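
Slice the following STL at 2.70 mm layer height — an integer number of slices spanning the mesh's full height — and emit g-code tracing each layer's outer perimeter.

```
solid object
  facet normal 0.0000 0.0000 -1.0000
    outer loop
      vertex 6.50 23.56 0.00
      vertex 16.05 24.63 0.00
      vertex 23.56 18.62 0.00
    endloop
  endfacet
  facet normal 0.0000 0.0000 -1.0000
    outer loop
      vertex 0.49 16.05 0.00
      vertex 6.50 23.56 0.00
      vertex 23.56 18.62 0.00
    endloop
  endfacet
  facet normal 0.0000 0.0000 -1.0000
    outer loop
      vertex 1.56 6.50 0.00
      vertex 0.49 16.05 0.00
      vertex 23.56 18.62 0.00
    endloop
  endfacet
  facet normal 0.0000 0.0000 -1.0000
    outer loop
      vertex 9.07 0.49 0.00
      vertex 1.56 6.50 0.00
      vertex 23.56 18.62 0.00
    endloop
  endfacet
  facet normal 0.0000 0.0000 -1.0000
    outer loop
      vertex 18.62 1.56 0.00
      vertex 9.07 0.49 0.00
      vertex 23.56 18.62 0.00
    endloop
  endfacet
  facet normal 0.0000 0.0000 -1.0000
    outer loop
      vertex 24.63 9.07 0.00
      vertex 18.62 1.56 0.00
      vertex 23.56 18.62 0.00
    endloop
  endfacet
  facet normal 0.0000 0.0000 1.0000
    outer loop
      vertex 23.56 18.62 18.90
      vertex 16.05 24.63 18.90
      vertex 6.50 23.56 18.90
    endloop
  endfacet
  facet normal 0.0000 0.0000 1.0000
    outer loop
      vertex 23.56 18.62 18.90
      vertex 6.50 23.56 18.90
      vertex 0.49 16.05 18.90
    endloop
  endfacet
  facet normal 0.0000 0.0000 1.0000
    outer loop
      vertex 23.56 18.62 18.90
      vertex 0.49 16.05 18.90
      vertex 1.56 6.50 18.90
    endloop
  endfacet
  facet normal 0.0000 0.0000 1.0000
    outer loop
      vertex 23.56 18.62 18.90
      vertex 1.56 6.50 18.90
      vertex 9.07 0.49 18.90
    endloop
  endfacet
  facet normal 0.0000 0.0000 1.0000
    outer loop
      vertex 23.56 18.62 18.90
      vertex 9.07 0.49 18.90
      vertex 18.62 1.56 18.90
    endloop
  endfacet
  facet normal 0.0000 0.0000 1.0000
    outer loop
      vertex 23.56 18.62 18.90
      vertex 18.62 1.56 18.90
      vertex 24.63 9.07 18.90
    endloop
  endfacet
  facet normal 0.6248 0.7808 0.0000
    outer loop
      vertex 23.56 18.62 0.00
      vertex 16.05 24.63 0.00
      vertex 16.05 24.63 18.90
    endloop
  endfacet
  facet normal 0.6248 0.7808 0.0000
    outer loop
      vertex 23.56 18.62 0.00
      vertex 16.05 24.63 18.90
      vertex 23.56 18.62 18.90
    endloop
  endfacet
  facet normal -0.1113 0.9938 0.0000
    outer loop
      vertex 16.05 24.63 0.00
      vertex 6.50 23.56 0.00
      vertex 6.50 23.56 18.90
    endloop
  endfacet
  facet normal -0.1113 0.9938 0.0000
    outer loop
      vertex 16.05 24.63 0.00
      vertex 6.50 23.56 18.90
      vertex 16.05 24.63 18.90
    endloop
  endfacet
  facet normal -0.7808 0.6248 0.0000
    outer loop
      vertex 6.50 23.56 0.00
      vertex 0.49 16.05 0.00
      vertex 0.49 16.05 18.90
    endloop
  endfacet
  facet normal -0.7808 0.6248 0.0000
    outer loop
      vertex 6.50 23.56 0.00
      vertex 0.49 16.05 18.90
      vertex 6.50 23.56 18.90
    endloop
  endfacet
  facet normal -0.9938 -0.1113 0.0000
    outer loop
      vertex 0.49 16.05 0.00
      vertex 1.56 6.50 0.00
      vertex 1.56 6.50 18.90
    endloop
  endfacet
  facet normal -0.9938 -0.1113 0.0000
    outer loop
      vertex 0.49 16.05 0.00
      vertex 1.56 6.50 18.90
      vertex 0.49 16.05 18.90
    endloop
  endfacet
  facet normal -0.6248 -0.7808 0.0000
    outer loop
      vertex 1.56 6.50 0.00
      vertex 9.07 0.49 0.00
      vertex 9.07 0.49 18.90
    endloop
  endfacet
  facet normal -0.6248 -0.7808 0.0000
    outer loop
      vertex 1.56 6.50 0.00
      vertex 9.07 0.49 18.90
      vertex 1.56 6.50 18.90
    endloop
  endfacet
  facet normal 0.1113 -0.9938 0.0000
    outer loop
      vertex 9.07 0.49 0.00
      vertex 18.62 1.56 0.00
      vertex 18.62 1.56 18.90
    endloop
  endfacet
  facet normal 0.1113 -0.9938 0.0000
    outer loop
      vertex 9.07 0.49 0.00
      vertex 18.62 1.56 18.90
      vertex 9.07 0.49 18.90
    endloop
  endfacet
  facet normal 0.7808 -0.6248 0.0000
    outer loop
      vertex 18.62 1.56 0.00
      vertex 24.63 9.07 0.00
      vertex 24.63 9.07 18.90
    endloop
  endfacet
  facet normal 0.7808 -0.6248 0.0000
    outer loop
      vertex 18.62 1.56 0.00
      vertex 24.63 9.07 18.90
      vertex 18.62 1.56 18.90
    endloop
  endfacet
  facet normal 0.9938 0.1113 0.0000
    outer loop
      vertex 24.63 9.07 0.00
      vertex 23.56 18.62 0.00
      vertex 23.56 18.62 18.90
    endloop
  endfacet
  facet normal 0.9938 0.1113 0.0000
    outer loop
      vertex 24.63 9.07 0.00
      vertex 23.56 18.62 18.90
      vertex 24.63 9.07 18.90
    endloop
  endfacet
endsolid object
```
; perimeter-only toolpath
G21 ; units = mm
G90 ; absolute positioning
G28 ; home
; layer 1
G0 Z2.70
G0 X23.56 Y18.62
G1 X16.05 Y24.63
G1 X6.50 Y23.56
G1 X0.49 Y16.05
G1 X1.56 Y6.50
G1 X9.07 Y0.49
G1 X18.62 Y1.56
G1 X24.63 Y9.07
G1 X23.56 Y18.62
; layer 2
G0 Z5.40
G0 X23.56 Y18.62
G1 X16.05 Y24.63
G1 X6.50 Y23.56
G1 X0.49 Y16.05
G1 X1.56 Y6.50
G1 X9.07 Y0.49
G1 X18.62 Y1.56
G1 X24.63 Y9.07
G1 X23.56 Y18.62
; layer 3
G0 Z8.10
G0 X23.56 Y18.62
G1 X16.05 Y24.63
G1 X6.50 Y23.56
G1 X0.49 Y16.05
G1 X1.56 Y6.50
G1 X9.07 Y0.49
G1 X18.62 Y1.56
G1 X24.63 Y9.07
G1 X23.56 Y18.62
; layer 4
G0 Z10.80
G0 X23.56 Y18.62
G1 X16.05 Y24.63
G1 X6.50 Y23.56
G1 X0.49 Y16.05
G1 X1.56 Y6.50
G1 X9.07 Y0.49
G1 X18.62 Y1.56
G1 X24.63 Y9.07
G1 X23.56 Y18.62
; layer 5
G0 Z13.50
G0 X23.56 Y18.62
G1 X16.05 Y24.63
G1 X6.50 Y23.56
G1 X0.49 Y16.05
G1 X1.56 Y6.50
G1 X9.07 Y0.49
G1 X18.62 Y1.56
G1 X24.63 Y9.07
G1 X23.56 Y18.62
; layer 6
G0 Z16.20
G0 X23.56 Y18.62
G1 X16.05 Y24.63
G1 X6.50 Y23.56
G1 X0.49 Y16.05
G1 X1.56 Y6.50
G1 X9.07 Y0.49
G1 X18.62 Y1.56
G1 X24.63 Y9.07
G1 X23.56 Y18.62
; layer 7
G0 Z18.90
G0 X23.56 Y18.62
G1 X16.05 Y24.63
G1 X6.50 Y23.56
G1 X0.49 Y16.05
G1 X1.56 Y6.50
G1 X9.07 Y0.49
G1 X18.62 Y1.56
G1 X24.63 Y9.07
G1 X23.56 Y18.62
M2 ; end

The solid is a regular 8-sided prism (a cylinder approximated with 8 flat sides), circumscribed radius ≈ 12.6 mm, height ≈ 18.9 mm. Slicing at Δz = 2.70 mm — 7 equal slices spanning the solid's height, so layer i sits at z = i·h/7 — gives 7 non-empty perimeters. Each is a 8-segment closed polygon; G0 lifts to the layer z and rapids to the start vertex, then G1 traces the edges.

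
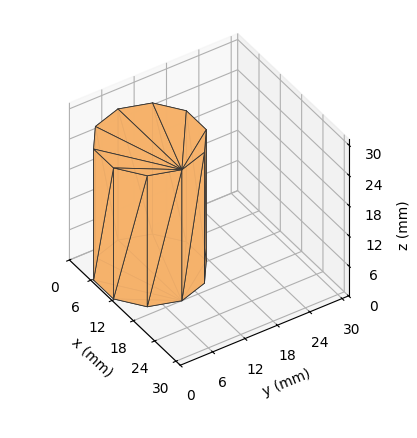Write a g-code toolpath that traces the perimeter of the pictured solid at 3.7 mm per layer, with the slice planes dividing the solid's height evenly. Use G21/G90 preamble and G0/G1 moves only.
Reading the render: the shape is a regular 10-sided prism (a cylinder approximated with 10 flat sides), circumscribed radius ≈ 9 mm, height ≈ 26 mm (dimensions read to the nearest mm from the axis ticks). For the g-code, the solid's height is divided into equal slices at the stated Δz and each level perimeter traced with G1 moves after a G0 lift.

; perimeter-only toolpath
G21 ; units = mm
G90 ; absolute positioning
G28 ; home
; layer 1
G0 Z3.7
G0 X18.0 Y9.0
G1 X16.3 Y14.3
G1 X11.8 Y17.6
G1 X6.2 Y17.6
G1 X1.7 Y14.3
G1 X0.0 Y9.0
G1 X1.7 Y3.7
G1 X6.2 Y0.4
G1 X11.8 Y0.4
G1 X16.3 Y3.7
G1 X18.0 Y9.0
; layer 2
G0 Z7.4
G0 X18.0 Y9.0
G1 X16.3 Y14.3
G1 X11.8 Y17.6
G1 X6.2 Y17.6
G1 X1.7 Y14.3
G1 X0.0 Y9.0
G1 X1.7 Y3.7
G1 X6.2 Y0.4
G1 X11.8 Y0.4
G1 X16.3 Y3.7
G1 X18.0 Y9.0
; layer 3
G0 Z11.1
G0 X18.0 Y9.0
G1 X16.3 Y14.3
G1 X11.8 Y17.6
G1 X6.2 Y17.6
G1 X1.7 Y14.3
G1 X0.0 Y9.0
G1 X1.7 Y3.7
G1 X6.2 Y0.4
G1 X11.8 Y0.4
G1 X16.3 Y3.7
G1 X18.0 Y9.0
; layer 4
G0 Z14.9
G0 X18.0 Y9.0
G1 X16.3 Y14.3
G1 X11.8 Y17.6
G1 X6.2 Y17.6
G1 X1.7 Y14.3
G1 X0.0 Y9.0
G1 X1.7 Y3.7
G1 X6.2 Y0.4
G1 X11.8 Y0.4
G1 X16.3 Y3.7
G1 X18.0 Y9.0
; layer 5
G0 Z18.6
G0 X18.0 Y9.0
G1 X16.3 Y14.3
G1 X11.8 Y17.6
G1 X6.2 Y17.6
G1 X1.7 Y14.3
G1 X0.0 Y9.0
G1 X1.7 Y3.7
G1 X6.2 Y0.4
G1 X11.8 Y0.4
G1 X16.3 Y3.7
G1 X18.0 Y9.0
; layer 6
G0 Z22.3
G0 X18.0 Y9.0
G1 X16.3 Y14.3
G1 X11.8 Y17.6
G1 X6.2 Y17.6
G1 X1.7 Y14.3
G1 X0.0 Y9.0
G1 X1.7 Y3.7
G1 X6.2 Y0.4
G1 X11.8 Y0.4
G1 X16.3 Y3.7
G1 X18.0 Y9.0
; layer 7
G0 Z26.0
G0 X18.0 Y9.0
G1 X16.3 Y14.3
G1 X11.8 Y17.6
G1 X6.2 Y17.6
G1 X1.7 Y14.3
G1 X0.0 Y9.0
G1 X1.7 Y3.7
G1 X6.2 Y0.4
G1 X11.8 Y0.4
G1 X16.3 Y3.7
G1 X18.0 Y9.0
M2 ; end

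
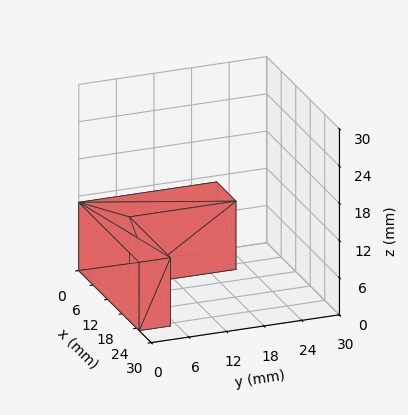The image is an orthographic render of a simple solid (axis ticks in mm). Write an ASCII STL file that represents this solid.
Reading the render: the shape is an L-shaped prism: outer 25 × 22 mm, arm thicknesses ≈ 5 mm (horizontal) and 8 mm (vertical), extruded 11 mm in z (dimensions read to the nearest mm from the axis ticks). For the STL, each face is triangulated and given an outward normal.

solid part
  facet normal 0.0000 0.0000 -1.0000
    outer loop
      vertex 25.0 5.0 0.0
      vertex 25.0 0.0 0.0
      vertex 0.0 0.0 0.0
    endloop
  endfacet
  facet normal 0.0000 0.0000 -1.0000
    outer loop
      vertex 8.0 5.0 0.0
      vertex 25.0 5.0 0.0
      vertex 0.0 0.0 0.0
    endloop
  endfacet
  facet normal 0.0000 0.0000 -1.0000
    outer loop
      vertex 8.0 22.0 0.0
      vertex 8.0 5.0 0.0
      vertex 0.0 0.0 0.0
    endloop
  endfacet
  facet normal 0.0000 0.0000 -1.0000
    outer loop
      vertex 0.0 22.0 0.0
      vertex 8.0 22.0 0.0
      vertex 0.0 0.0 0.0
    endloop
  endfacet
  facet normal 0.0000 0.0000 1.0000
    outer loop
      vertex 0.0 0.0 11.0
      vertex 25.0 0.0 11.0
      vertex 25.0 5.0 11.0
    endloop
  endfacet
  facet normal 0.0000 0.0000 1.0000
    outer loop
      vertex 0.0 0.0 11.0
      vertex 25.0 5.0 11.0
      vertex 8.0 5.0 11.0
    endloop
  endfacet
  facet normal 0.0000 0.0000 1.0000
    outer loop
      vertex 0.0 0.0 11.0
      vertex 8.0 5.0 11.0
      vertex 8.0 22.0 11.0
    endloop
  endfacet
  facet normal 0.0000 0.0000 1.0000
    outer loop
      vertex 0.0 0.0 11.0
      vertex 8.0 22.0 11.0
      vertex 0.0 22.0 11.0
    endloop
  endfacet
  facet normal 0.0000 -1.0000 0.0000
    outer loop
      vertex 0.0 0.0 0.0
      vertex 25.0 0.0 0.0
      vertex 25.0 0.0 11.0
    endloop
  endfacet
  facet normal 0.0000 -1.0000 0.0000
    outer loop
      vertex 0.0 0.0 0.0
      vertex 25.0 0.0 11.0
      vertex 0.0 0.0 11.0
    endloop
  endfacet
  facet normal 1.0000 0.0000 0.0000
    outer loop
      vertex 25.0 0.0 0.0
      vertex 25.0 5.0 0.0
      vertex 25.0 5.0 11.0
    endloop
  endfacet
  facet normal 1.0000 0.0000 0.0000
    outer loop
      vertex 25.0 0.0 0.0
      vertex 25.0 5.0 11.0
      vertex 25.0 0.0 11.0
    endloop
  endfacet
  facet normal 0.0000 1.0000 0.0000
    outer loop
      vertex 25.0 5.0 0.0
      vertex 8.0 5.0 0.0
      vertex 8.0 5.0 11.0
    endloop
  endfacet
  facet normal 0.0000 1.0000 0.0000
    outer loop
      vertex 25.0 5.0 0.0
      vertex 8.0 5.0 11.0
      vertex 25.0 5.0 11.0
    endloop
  endfacet
  facet normal 1.0000 0.0000 0.0000
    outer loop
      vertex 8.0 5.0 0.0
      vertex 8.0 22.0 0.0
      vertex 8.0 22.0 11.0
    endloop
  endfacet
  facet normal 1.0000 0.0000 0.0000
    outer loop
      vertex 8.0 5.0 0.0
      vertex 8.0 22.0 11.0
      vertex 8.0 5.0 11.0
    endloop
  endfacet
  facet normal 0.0000 1.0000 0.0000
    outer loop
      vertex 8.0 22.0 0.0
      vertex 0.0 22.0 0.0
      vertex 0.0 22.0 11.0
    endloop
  endfacet
  facet normal 0.0000 1.0000 0.0000
    outer loop
      vertex 8.0 22.0 0.0
      vertex 0.0 22.0 11.0
      vertex 8.0 22.0 11.0
    endloop
  endfacet
  facet normal -1.0000 0.0000 0.0000
    outer loop
      vertex 0.0 22.0 0.0
      vertex 0.0 0.0 0.0
      vertex 0.0 0.0 11.0
    endloop
  endfacet
  facet normal -1.0000 0.0000 0.0000
    outer loop
      vertex 0.0 22.0 0.0
      vertex 0.0 0.0 11.0
      vertex 0.0 22.0 11.0
    endloop
  endfacet
endsolid part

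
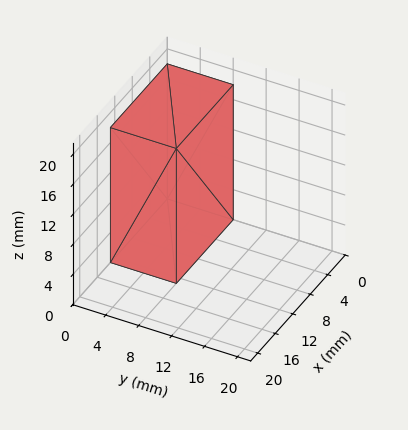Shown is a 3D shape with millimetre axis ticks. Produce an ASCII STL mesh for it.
Reading the render: the shape is a rectangular box, roughly 13 × 8 mm footprint and 18 mm tall (dimensions read to the nearest mm from the axis ticks). For the STL, each face is triangulated and given an outward normal.

solid part
  facet normal 0.0000 0.0000 -1.0000
    outer loop
      vertex 13.000 8.000 0.000
      vertex 13.000 0.000 0.000
      vertex 0.000 0.000 0.000
    endloop
  endfacet
  facet normal 0.0000 0.0000 -1.0000
    outer loop
      vertex 0.000 8.000 0.000
      vertex 13.000 8.000 0.000
      vertex 0.000 0.000 0.000
    endloop
  endfacet
  facet normal 0.0000 0.0000 1.0000
    outer loop
      vertex 0.000 0.000 18.000
      vertex 13.000 0.000 18.000
      vertex 13.000 8.000 18.000
    endloop
  endfacet
  facet normal 0.0000 0.0000 1.0000
    outer loop
      vertex 0.000 0.000 18.000
      vertex 13.000 8.000 18.000
      vertex 0.000 8.000 18.000
    endloop
  endfacet
  facet normal 0.0000 -1.0000 0.0000
    outer loop
      vertex 0.000 0.000 0.000
      vertex 13.000 0.000 0.000
      vertex 13.000 0.000 18.000
    endloop
  endfacet
  facet normal 0.0000 -1.0000 0.0000
    outer loop
      vertex 0.000 0.000 0.000
      vertex 13.000 0.000 18.000
      vertex 0.000 0.000 18.000
    endloop
  endfacet
  facet normal 0.0000 1.0000 0.0000
    outer loop
      vertex 13.000 8.000 18.000
      vertex 13.000 8.000 0.000
      vertex 0.000 8.000 0.000
    endloop
  endfacet
  facet normal 0.0000 1.0000 0.0000
    outer loop
      vertex 0.000 8.000 18.000
      vertex 13.000 8.000 18.000
      vertex 0.000 8.000 0.000
    endloop
  endfacet
  facet normal -1.0000 0.0000 0.0000
    outer loop
      vertex 0.000 8.000 18.000
      vertex 0.000 8.000 0.000
      vertex 0.000 0.000 0.000
    endloop
  endfacet
  facet normal -1.0000 0.0000 0.0000
    outer loop
      vertex 0.000 0.000 18.000
      vertex 0.000 8.000 18.000
      vertex 0.000 0.000 0.000
    endloop
  endfacet
  facet normal 1.0000 0.0000 0.0000
    outer loop
      vertex 13.000 0.000 0.000
      vertex 13.000 8.000 0.000
      vertex 13.000 8.000 18.000
    endloop
  endfacet
  facet normal 1.0000 0.0000 0.0000
    outer loop
      vertex 13.000 0.000 0.000
      vertex 13.000 8.000 18.000
      vertex 13.000 0.000 18.000
    endloop
  endfacet
endsolid part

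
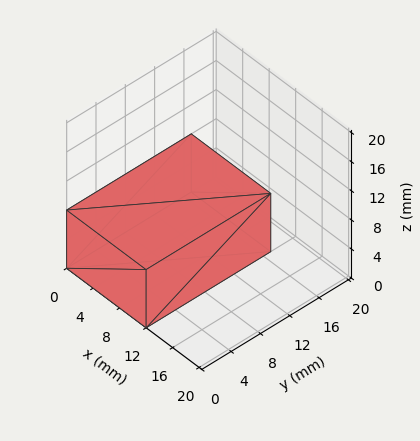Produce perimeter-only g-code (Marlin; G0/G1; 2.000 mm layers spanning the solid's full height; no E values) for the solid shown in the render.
Reading the render: the shape is a rectangular box, roughly 12 × 17 mm footprint and 8 mm tall (dimensions read to the nearest mm from the axis ticks). For the g-code, the solid's height is divided into equal slices at the stated Δz and each level perimeter traced with G1 moves after a G0 lift.

; perimeter-only toolpath
G21 ; units = mm
G90 ; absolute positioning
G28 ; home
; layer 1
G0 Z2.000
G0 X0.000 Y0.000
G1 X12.000 Y0.000
G1 X12.000 Y17.000
G1 X0.000 Y17.000
G1 X0.000 Y0.000
; layer 2
G0 Z4.000
G0 X0.000 Y0.000
G1 X12.000 Y0.000
G1 X12.000 Y17.000
G1 X0.000 Y17.000
G1 X0.000 Y0.000
; layer 3
G0 Z6.000
G0 X0.000 Y0.000
G1 X12.000 Y0.000
G1 X12.000 Y17.000
G1 X0.000 Y17.000
G1 X0.000 Y0.000
; layer 4
G0 Z8.000
G0 X0.000 Y0.000
G1 X12.000 Y0.000
G1 X12.000 Y17.000
G1 X0.000 Y17.000
G1 X0.000 Y0.000
M2 ; end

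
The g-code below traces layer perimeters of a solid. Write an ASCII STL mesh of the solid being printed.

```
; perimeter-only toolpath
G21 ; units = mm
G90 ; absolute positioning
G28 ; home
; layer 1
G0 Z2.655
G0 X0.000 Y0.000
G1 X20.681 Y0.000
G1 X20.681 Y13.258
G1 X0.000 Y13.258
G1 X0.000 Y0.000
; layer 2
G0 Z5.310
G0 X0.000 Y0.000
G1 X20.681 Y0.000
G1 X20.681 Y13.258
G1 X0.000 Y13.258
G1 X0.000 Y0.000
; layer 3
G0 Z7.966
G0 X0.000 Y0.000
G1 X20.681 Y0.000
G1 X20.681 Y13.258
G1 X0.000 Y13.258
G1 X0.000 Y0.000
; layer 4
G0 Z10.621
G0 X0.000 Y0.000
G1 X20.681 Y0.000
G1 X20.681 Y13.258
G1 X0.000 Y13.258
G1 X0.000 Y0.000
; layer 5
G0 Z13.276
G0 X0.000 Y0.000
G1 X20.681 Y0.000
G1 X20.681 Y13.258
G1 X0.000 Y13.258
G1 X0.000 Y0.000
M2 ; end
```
solid part
  facet normal 0.0000 0.0000 -1.0000
    outer loop
      vertex 20.681 13.258 0.000
      vertex 20.681 0.000 0.000
      vertex 0.000 0.000 0.000
    endloop
  endfacet
  facet normal 0.0000 0.0000 -1.0000
    outer loop
      vertex 0.000 13.258 0.000
      vertex 20.681 13.258 0.000
      vertex 0.000 0.000 0.000
    endloop
  endfacet
  facet normal 0.0000 0.0000 1.0000
    outer loop
      vertex 0.000 0.000 13.276
      vertex 20.681 0.000 13.276
      vertex 20.681 13.258 13.276
    endloop
  endfacet
  facet normal 0.0000 0.0000 1.0000
    outer loop
      vertex 0.000 0.000 13.276
      vertex 20.681 13.258 13.276
      vertex 0.000 13.258 13.276
    endloop
  endfacet
  facet normal 0.0000 -1.0000 0.0000
    outer loop
      vertex 0.000 0.000 0.000
      vertex 20.681 0.000 0.000
      vertex 20.681 0.000 13.276
    endloop
  endfacet
  facet normal 0.0000 -1.0000 0.0000
    outer loop
      vertex 0.000 0.000 0.000
      vertex 20.681 0.000 13.276
      vertex 0.000 0.000 13.276
    endloop
  endfacet
  facet normal 0.0000 1.0000 0.0000
    outer loop
      vertex 20.681 13.258 13.276
      vertex 20.681 13.258 0.000
      vertex 0.000 13.258 0.000
    endloop
  endfacet
  facet normal 0.0000 1.0000 0.0000
    outer loop
      vertex 0.000 13.258 13.276
      vertex 20.681 13.258 13.276
      vertex 0.000 13.258 0.000
    endloop
  endfacet
  facet normal -1.0000 0.0000 0.0000
    outer loop
      vertex 0.000 13.258 13.276
      vertex 0.000 13.258 0.000
      vertex 0.000 0.000 0.000
    endloop
  endfacet
  facet normal -1.0000 0.0000 0.0000
    outer loop
      vertex 0.000 0.000 13.276
      vertex 0.000 13.258 13.276
      vertex 0.000 0.000 0.000
    endloop
  endfacet
  facet normal 1.0000 0.0000 0.0000
    outer loop
      vertex 20.681 0.000 0.000
      vertex 20.681 13.258 0.000
      vertex 20.681 13.258 13.276
    endloop
  endfacet
  facet normal 1.0000 0.0000 0.0000
    outer loop
      vertex 20.681 0.000 0.000
      vertex 20.681 13.258 13.276
      vertex 20.681 0.000 13.276
    endloop
  endfacet
endsolid part

The G0 Z moves step by Δz≈2.655 mm. Every layer's G1 loop is the same polygon, so the solid is a straight extrusion of it from z=0 to z≈13.3. Closing with flat bottom and top caps and triangulating gives 12 facets — a rectangular box, roughly 20.7 × 13.3 mm footprint and 13.3 mm tall.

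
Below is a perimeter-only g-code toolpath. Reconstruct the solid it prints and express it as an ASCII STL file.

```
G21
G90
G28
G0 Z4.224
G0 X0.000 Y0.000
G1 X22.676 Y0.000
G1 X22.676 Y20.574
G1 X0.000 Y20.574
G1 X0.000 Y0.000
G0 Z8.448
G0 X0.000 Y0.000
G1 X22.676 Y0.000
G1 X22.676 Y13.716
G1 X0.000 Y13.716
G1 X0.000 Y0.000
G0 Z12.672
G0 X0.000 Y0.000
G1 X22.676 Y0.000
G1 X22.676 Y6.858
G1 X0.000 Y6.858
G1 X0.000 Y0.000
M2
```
solid part
  facet normal 0.0000 0.0000 -1.0000
    outer loop
      vertex 22.676 27.432 0.000
      vertex 22.676 0.000 0.000
      vertex 0.000 0.000 0.000
    endloop
  endfacet
  facet normal 0.0000 0.0000 -1.0000
    outer loop
      vertex 0.000 27.432 0.000
      vertex 22.676 27.432 0.000
      vertex 0.000 0.000 0.000
    endloop
  endfacet
  facet normal 0.0000 -1.0000 0.0000
    outer loop
      vertex 0.000 0.000 0.000
      vertex 22.676 0.000 0.000
      vertex 22.676 0.000 16.896
    endloop
  endfacet
  facet normal 0.0000 -1.0000 0.0000
    outer loop
      vertex 0.000 0.000 0.000
      vertex 22.676 0.000 16.896
      vertex 0.000 0.000 16.896
    endloop
  endfacet
  facet normal 0.0000 0.5244 0.8515
    outer loop
      vertex 0.000 0.000 16.896
      vertex 22.676 0.000 16.896
      vertex 22.676 27.432 0.000
    endloop
  endfacet
  facet normal 0.0000 0.5244 0.8515
    outer loop
      vertex 0.000 0.000 16.896
      vertex 22.676 27.432 0.000
      vertex 0.000 27.432 0.000
    endloop
  endfacet
  facet normal -1.0000 0.0000 0.0000
    outer loop
      vertex 0.000 0.000 16.896
      vertex 0.000 27.432 0.000
      vertex 0.000 0.000 0.000
    endloop
  endfacet
  facet normal 1.0000 0.0000 0.0000
    outer loop
      vertex 22.676 0.000 0.000
      vertex 22.676 27.432 0.000
      vertex 22.676 0.000 16.896
    endloop
  endfacet
endsolid part

The G0 Z moves step by Δz≈4.224 mm. The G1 loops shrink linearly with z, so the solid tapers from its base footprint up to z≈16.9. Closing with a flat bottom cap and the tapered top and triangulating gives 8 facets — a wedge (ramp): 22.7 × 27.4 mm base, rising to 16.9 mm along the y=0 edge and sloping linearly to z=0 at y=27.4.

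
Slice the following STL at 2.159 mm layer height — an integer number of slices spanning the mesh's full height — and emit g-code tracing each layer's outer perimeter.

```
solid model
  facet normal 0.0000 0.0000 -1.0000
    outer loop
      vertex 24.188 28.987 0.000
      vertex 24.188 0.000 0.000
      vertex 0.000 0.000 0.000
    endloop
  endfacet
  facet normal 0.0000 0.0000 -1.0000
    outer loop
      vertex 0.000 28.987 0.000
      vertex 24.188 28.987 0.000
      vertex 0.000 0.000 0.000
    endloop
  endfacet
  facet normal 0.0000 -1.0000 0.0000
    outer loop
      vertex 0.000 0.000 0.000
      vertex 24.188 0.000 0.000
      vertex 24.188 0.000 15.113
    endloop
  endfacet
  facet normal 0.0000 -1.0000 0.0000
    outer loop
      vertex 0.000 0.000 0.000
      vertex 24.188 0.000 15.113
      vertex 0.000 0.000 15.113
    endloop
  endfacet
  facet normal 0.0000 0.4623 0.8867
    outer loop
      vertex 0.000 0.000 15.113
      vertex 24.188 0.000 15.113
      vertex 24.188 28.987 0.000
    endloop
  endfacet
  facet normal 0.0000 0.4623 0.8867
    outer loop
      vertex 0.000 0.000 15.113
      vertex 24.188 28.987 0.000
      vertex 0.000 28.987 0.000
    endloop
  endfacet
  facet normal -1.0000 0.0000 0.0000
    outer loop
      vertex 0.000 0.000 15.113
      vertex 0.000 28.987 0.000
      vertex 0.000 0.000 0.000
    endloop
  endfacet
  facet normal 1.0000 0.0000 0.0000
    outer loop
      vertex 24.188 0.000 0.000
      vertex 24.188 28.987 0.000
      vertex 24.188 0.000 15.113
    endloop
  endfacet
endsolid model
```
; perimeter-only toolpath
G21 ; units = mm
G90 ; absolute positioning
G28 ; home
; layer 1
G0 Z2.159
G0 X0.000 Y0.000
G1 X24.188 Y0.000
G1 X24.188 Y24.846
G1 X0.000 Y24.846
G1 X0.000 Y0.000
; layer 2
G0 Z4.318
G0 X0.000 Y0.000
G1 X24.188 Y0.000
G1 X24.188 Y20.705
G1 X0.000 Y20.705
G1 X0.000 Y0.000
; layer 3
G0 Z6.477
G0 X0.000 Y0.000
G1 X24.188 Y0.000
G1 X24.188 Y16.564
G1 X0.000 Y16.564
G1 X0.000 Y0.000
; layer 4
G0 Z8.636
G0 X0.000 Y0.000
G1 X24.188 Y0.000
G1 X24.188 Y12.423
G1 X0.000 Y12.423
G1 X0.000 Y0.000
; layer 5
G0 Z10.795
G0 X0.000 Y0.000
G1 X24.188 Y0.000
G1 X24.188 Y8.282
G1 X0.000 Y8.282
G1 X0.000 Y0.000
; layer 6
G0 Z12.954
G0 X0.000 Y0.000
G1 X24.188 Y0.000
G1 X24.188 Y4.141
G1 X0.000 Y4.141
G1 X0.000 Y0.000
M2 ; end

The solid is a wedge (ramp): 24.2 × 29 mm base, rising to 15.1 mm along the y=0 edge and sloping linearly to z=0 at y=29. Slicing at Δz = 2.159 mm — 7 equal slices spanning the solid's height, so layer i sits at z = i·h/7 — gives 6 non-empty perimeters. Each is a 4-segment closed polygon; G0 lifts to the layer z and rapids to the start vertex, then G1 traces the edges. The cross-section shrinks linearly with z (the slice at the apex is degenerate and omitted).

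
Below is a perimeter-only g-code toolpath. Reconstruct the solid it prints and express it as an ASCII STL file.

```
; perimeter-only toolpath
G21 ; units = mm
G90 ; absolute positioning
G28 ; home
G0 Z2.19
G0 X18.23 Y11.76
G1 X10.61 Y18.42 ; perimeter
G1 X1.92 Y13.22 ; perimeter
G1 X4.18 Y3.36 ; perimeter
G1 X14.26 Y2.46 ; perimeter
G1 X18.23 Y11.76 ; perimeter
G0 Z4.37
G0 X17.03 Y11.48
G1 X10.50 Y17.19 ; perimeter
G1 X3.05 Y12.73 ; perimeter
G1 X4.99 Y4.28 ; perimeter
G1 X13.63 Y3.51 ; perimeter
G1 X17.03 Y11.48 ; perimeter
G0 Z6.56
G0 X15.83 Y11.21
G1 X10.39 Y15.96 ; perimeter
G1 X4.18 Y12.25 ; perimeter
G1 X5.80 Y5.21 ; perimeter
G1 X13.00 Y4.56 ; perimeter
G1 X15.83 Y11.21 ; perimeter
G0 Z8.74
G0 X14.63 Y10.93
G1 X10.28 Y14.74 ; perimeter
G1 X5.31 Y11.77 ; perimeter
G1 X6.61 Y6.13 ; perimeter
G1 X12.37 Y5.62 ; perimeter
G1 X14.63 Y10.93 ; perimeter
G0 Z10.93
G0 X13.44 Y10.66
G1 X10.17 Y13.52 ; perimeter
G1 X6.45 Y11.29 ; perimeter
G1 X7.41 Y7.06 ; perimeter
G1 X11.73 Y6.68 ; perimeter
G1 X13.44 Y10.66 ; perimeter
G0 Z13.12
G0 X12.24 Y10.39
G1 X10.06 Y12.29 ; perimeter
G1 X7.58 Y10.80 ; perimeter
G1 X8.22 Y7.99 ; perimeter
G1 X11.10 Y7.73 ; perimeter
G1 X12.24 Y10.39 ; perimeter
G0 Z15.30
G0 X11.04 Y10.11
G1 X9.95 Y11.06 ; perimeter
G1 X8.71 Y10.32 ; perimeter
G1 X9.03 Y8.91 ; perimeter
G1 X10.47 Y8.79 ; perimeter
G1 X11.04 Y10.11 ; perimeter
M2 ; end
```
solid part
  facet normal 0.0000 0.0000 -1.0000
    outer loop
      vertex 0.79 13.70 0.00
      vertex 10.72 19.64 0.00
      vertex 19.43 12.03 0.00
    endloop
  endfacet
  facet normal 0.0000 0.0000 -1.0000
    outer loop
      vertex 3.37 2.43 0.00
      vertex 0.79 13.70 0.00
      vertex 19.43 12.03 0.00
    endloop
  endfacet
  facet normal 0.0000 0.0000 -1.0000
    outer loop
      vertex 14.89 1.40 0.00
      vertex 3.37 2.43 0.00
      vertex 19.43 12.03 0.00
    endloop
  endfacet
  facet normal 0.5989 0.6854 0.4142
    outer loop
      vertex 19.43 12.03 0.00
      vertex 10.72 19.64 0.00
      vertex 9.84 9.84 17.49
    endloop
  endfacet
  facet normal -0.4673 0.7811 0.4142
    outer loop
      vertex 10.72 19.64 0.00
      vertex 0.79 13.70 0.00
      vertex 9.84 9.84 17.49
    endloop
  endfacet
  facet normal -0.8872 -0.2031 0.4143
    outer loop
      vertex 0.79 13.70 0.00
      vertex 3.37 2.43 0.00
      vertex 9.84 9.84 17.49
    endloop
  endfacet
  facet normal -0.0811 -0.9066 0.4141
    outer loop
      vertex 3.37 2.43 0.00
      vertex 14.89 1.40 0.00
      vertex 9.84 9.84 17.49
    endloop
  endfacet
  facet normal 0.8370 -0.3575 0.4142
    outer loop
      vertex 14.89 1.40 0.00
      vertex 19.43 12.03 0.00
      vertex 9.84 9.84 17.49
    endloop
  endfacet
endsolid part

The G0 Z moves step by Δz≈2.19 mm. The G1 loops shrink linearly with z, so the solid tapers from its base footprint up to z≈17.5. Closing with a flat bottom cap and the tapered top and triangulating gives 8 facets — a regular 5-sided pyramid, base circumscribed radius ≈ 9.84 mm, apex at z ≈ 17.5 mm.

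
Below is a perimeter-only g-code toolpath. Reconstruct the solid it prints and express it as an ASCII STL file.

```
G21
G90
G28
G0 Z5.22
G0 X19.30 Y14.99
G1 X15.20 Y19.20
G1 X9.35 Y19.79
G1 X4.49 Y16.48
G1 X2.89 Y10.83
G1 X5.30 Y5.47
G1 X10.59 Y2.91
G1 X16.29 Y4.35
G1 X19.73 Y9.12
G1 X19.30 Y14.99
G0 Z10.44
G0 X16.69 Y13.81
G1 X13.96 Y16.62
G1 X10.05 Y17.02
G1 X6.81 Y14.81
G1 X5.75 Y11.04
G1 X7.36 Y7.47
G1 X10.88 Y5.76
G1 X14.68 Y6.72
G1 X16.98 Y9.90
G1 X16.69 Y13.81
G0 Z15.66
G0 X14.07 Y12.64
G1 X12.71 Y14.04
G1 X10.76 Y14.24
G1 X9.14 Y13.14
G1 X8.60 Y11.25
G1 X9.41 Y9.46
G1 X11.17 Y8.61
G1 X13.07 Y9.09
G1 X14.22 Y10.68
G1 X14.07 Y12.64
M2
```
solid part
  facet normal 0.0000 0.0000 -1.0000
    outer loop
      vertex 8.65 22.57 0.00
      vertex 16.45 21.78 0.00
      vertex 21.91 16.16 0.00
    endloop
  endfacet
  facet normal 0.0000 0.0000 -1.0000
    outer loop
      vertex 2.16 18.16 0.00
      vertex 8.65 22.57 0.00
      vertex 21.91 16.16 0.00
    endloop
  endfacet
  facet normal 0.0000 0.0000 -1.0000
    outer loop
      vertex 0.03 10.62 0.00
      vertex 2.16 18.16 0.00
      vertex 21.91 16.16 0.00
    endloop
  endfacet
  facet normal 0.0000 0.0000 -1.0000
    outer loop
      vertex 3.25 3.47 0.00
      vertex 0.03 10.62 0.00
      vertex 21.91 16.16 0.00
    endloop
  endfacet
  facet normal 0.0000 0.0000 -1.0000
    outer loop
      vertex 10.30 0.06 0.00
      vertex 3.25 3.47 0.00
      vertex 21.91 16.16 0.00
    endloop
  endfacet
  facet normal 0.0000 0.0000 -1.0000
    outer loop
      vertex 17.90 1.98 0.00
      vertex 10.30 0.06 0.00
      vertex 21.91 16.16 0.00
    endloop
  endfacet
  facet normal 0.0000 0.0000 -1.0000
    outer loop
      vertex 22.49 8.34 0.00
      vertex 17.90 1.98 0.00
      vertex 21.91 16.16 0.00
    endloop
  endfacet
  facet normal 0.6374 0.6193 0.4584
    outer loop
      vertex 21.91 16.16 0.00
      vertex 16.45 21.78 0.00
      vertex 11.46 11.46 20.88
    endloop
  endfacet
  facet normal 0.0896 0.8842 0.4584
    outer loop
      vertex 16.45 21.78 0.00
      vertex 8.65 22.57 0.00
      vertex 11.46 11.46 20.88
    endloop
  endfacet
  facet normal -0.4995 0.7351 0.4584
    outer loop
      vertex 8.65 22.57 0.00
      vertex 2.16 18.16 0.00
      vertex 11.46 11.46 20.88
    endloop
  endfacet
  facet normal -0.8552 0.2416 0.4585
    outer loop
      vertex 2.16 18.16 0.00
      vertex 0.03 10.62 0.00
      vertex 11.46 11.46 20.88
    endloop
  endfacet
  facet normal -0.8104 -0.3650 0.4583
    outer loop
      vertex 0.03 10.62 0.00
      vertex 3.25 3.47 0.00
      vertex 11.46 11.46 20.88
    endloop
  endfacet
  facet normal -0.3870 -0.8001 0.4583
    outer loop
      vertex 3.25 3.47 0.00
      vertex 10.30 0.06 0.00
      vertex 11.46 11.46 20.88
    endloop
  endfacet
  facet normal 0.2177 -0.8617 0.4584
    outer loop
      vertex 10.30 0.06 0.00
      vertex 17.90 1.98 0.00
      vertex 11.46 11.46 20.88
    endloop
  endfacet
  facet normal 0.7207 -0.5201 0.4584
    outer loop
      vertex 17.90 1.98 0.00
      vertex 22.49 8.34 0.00
      vertex 11.46 11.46 20.88
    endloop
  endfacet
  facet normal 0.8863 0.0657 0.4584
    outer loop
      vertex 22.49 8.34 0.00
      vertex 21.91 16.16 0.00
      vertex 11.46 11.46 20.88
    endloop
  endfacet
endsolid part

The G0 Z moves step by Δz≈5.22 mm. The G1 loops shrink linearly with z, so the solid tapers from its base footprint up to z≈20.9. Closing with a flat bottom cap and the tapered top and triangulating gives 16 facets — a regular 9-sided pyramid, base circumscribed radius ≈ 11.5 mm, apex at z ≈ 20.9 mm.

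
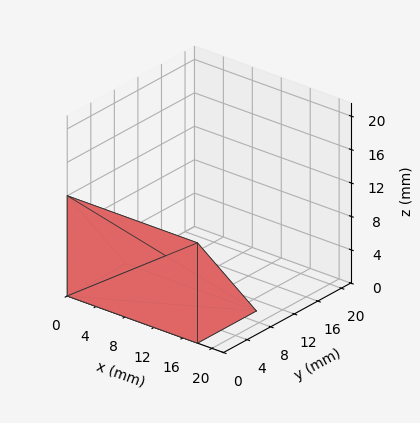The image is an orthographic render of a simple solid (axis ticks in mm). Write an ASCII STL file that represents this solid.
Reading the render: the shape is a wedge (ramp): 18 × 10 mm base, rising to 12 mm along the y=0 edge and sloping linearly to z=0 at y=10 (dimensions read to the nearest mm from the axis ticks). For the STL, each face is triangulated and given an outward normal.

solid part
  facet normal 0.0000 0.0000 -1.0000
    outer loop
      vertex 18.00 10.00 0.00
      vertex 18.00 0.00 0.00
      vertex 0.00 0.00 0.00
    endloop
  endfacet
  facet normal 0.0000 0.0000 -1.0000
    outer loop
      vertex 0.00 10.00 0.00
      vertex 18.00 10.00 0.00
      vertex 0.00 0.00 0.00
    endloop
  endfacet
  facet normal 0.0000 -1.0000 0.0000
    outer loop
      vertex 0.00 0.00 0.00
      vertex 18.00 0.00 0.00
      vertex 18.00 0.00 12.00
    endloop
  endfacet
  facet normal 0.0000 -1.0000 0.0000
    outer loop
      vertex 0.00 0.00 0.00
      vertex 18.00 0.00 12.00
      vertex 0.00 0.00 12.00
    endloop
  endfacet
  facet normal 0.0000 0.7682 0.6402
    outer loop
      vertex 0.00 0.00 12.00
      vertex 18.00 0.00 12.00
      vertex 18.00 10.00 0.00
    endloop
  endfacet
  facet normal 0.0000 0.7682 0.6402
    outer loop
      vertex 0.00 0.00 12.00
      vertex 18.00 10.00 0.00
      vertex 0.00 10.00 0.00
    endloop
  endfacet
  facet normal -1.0000 0.0000 0.0000
    outer loop
      vertex 0.00 0.00 12.00
      vertex 0.00 10.00 0.00
      vertex 0.00 0.00 0.00
    endloop
  endfacet
  facet normal 1.0000 0.0000 0.0000
    outer loop
      vertex 18.00 0.00 0.00
      vertex 18.00 10.00 0.00
      vertex 18.00 0.00 12.00
    endloop
  endfacet
endsolid part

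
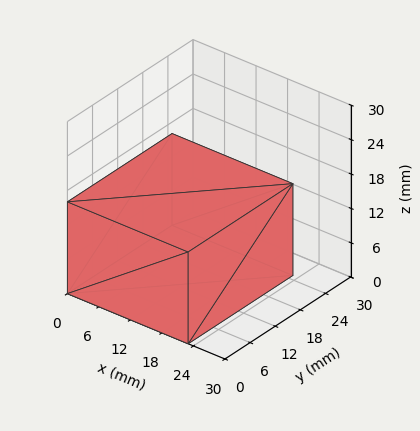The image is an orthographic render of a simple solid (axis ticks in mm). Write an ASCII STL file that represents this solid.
Reading the render: the shape is a rectangular box, roughly 23 × 25 mm footprint and 16 mm tall (dimensions read to the nearest mm from the axis ticks). For the STL, each face is triangulated and given an outward normal.

solid part
  facet normal 0.0000 0.0000 -1.0000
    outer loop
      vertex 23.000 25.000 0.000
      vertex 23.000 0.000 0.000
      vertex 0.000 0.000 0.000
    endloop
  endfacet
  facet normal 0.0000 0.0000 -1.0000
    outer loop
      vertex 0.000 25.000 0.000
      vertex 23.000 25.000 0.000
      vertex 0.000 0.000 0.000
    endloop
  endfacet
  facet normal 0.0000 0.0000 1.0000
    outer loop
      vertex 0.000 0.000 16.000
      vertex 23.000 0.000 16.000
      vertex 23.000 25.000 16.000
    endloop
  endfacet
  facet normal 0.0000 0.0000 1.0000
    outer loop
      vertex 0.000 0.000 16.000
      vertex 23.000 25.000 16.000
      vertex 0.000 25.000 16.000
    endloop
  endfacet
  facet normal 0.0000 -1.0000 0.0000
    outer loop
      vertex 0.000 0.000 0.000
      vertex 23.000 0.000 0.000
      vertex 23.000 0.000 16.000
    endloop
  endfacet
  facet normal 0.0000 -1.0000 0.0000
    outer loop
      vertex 0.000 0.000 0.000
      vertex 23.000 0.000 16.000
      vertex 0.000 0.000 16.000
    endloop
  endfacet
  facet normal 0.0000 1.0000 0.0000
    outer loop
      vertex 23.000 25.000 16.000
      vertex 23.000 25.000 0.000
      vertex 0.000 25.000 0.000
    endloop
  endfacet
  facet normal 0.0000 1.0000 0.0000
    outer loop
      vertex 0.000 25.000 16.000
      vertex 23.000 25.000 16.000
      vertex 0.000 25.000 0.000
    endloop
  endfacet
  facet normal -1.0000 0.0000 0.0000
    outer loop
      vertex 0.000 25.000 16.000
      vertex 0.000 25.000 0.000
      vertex 0.000 0.000 0.000
    endloop
  endfacet
  facet normal -1.0000 0.0000 0.0000
    outer loop
      vertex 0.000 0.000 16.000
      vertex 0.000 25.000 16.000
      vertex 0.000 0.000 0.000
    endloop
  endfacet
  facet normal 1.0000 0.0000 0.0000
    outer loop
      vertex 23.000 0.000 0.000
      vertex 23.000 25.000 0.000
      vertex 23.000 25.000 16.000
    endloop
  endfacet
  facet normal 1.0000 0.0000 0.0000
    outer loop
      vertex 23.000 0.000 0.000
      vertex 23.000 25.000 16.000
      vertex 23.000 0.000 16.000
    endloop
  endfacet
endsolid part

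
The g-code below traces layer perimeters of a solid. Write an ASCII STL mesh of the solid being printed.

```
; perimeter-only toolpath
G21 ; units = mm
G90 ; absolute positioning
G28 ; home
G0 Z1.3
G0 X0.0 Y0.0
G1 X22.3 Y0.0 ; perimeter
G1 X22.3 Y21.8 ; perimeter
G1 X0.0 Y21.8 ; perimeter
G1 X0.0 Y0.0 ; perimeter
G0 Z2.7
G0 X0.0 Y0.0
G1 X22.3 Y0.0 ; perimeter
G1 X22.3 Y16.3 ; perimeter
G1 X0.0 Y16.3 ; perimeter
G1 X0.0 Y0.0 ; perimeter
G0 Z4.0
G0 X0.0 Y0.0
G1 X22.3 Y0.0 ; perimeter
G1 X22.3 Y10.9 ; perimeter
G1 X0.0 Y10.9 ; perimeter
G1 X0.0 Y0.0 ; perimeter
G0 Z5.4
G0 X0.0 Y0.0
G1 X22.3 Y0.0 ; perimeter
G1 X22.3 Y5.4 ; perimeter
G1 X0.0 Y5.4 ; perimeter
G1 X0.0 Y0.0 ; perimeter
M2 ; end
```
solid part
  facet normal 0.0000 0.0000 -1.0000
    outer loop
      vertex 22.3 27.2 0.0
      vertex 22.3 0.0 0.0
      vertex 0.0 0.0 0.0
    endloop
  endfacet
  facet normal 0.0000 0.0000 -1.0000
    outer loop
      vertex 0.0 27.2 0.0
      vertex 22.3 27.2 0.0
      vertex 0.0 0.0 0.0
    endloop
  endfacet
  facet normal 0.0000 -1.0000 0.0000
    outer loop
      vertex 0.0 0.0 0.0
      vertex 22.3 0.0 0.0
      vertex 22.3 0.0 6.7
    endloop
  endfacet
  facet normal 0.0000 -1.0000 0.0000
    outer loop
      vertex 0.0 0.0 0.0
      vertex 22.3 0.0 6.7
      vertex 0.0 0.0 6.7
    endloop
  endfacet
  facet normal 0.0000 0.2392 0.9710
    outer loop
      vertex 0.0 0.0 6.7
      vertex 22.3 0.0 6.7
      vertex 22.3 27.2 0.0
    endloop
  endfacet
  facet normal 0.0000 0.2392 0.9710
    outer loop
      vertex 0.0 0.0 6.7
      vertex 22.3 27.2 0.0
      vertex 0.0 27.2 0.0
    endloop
  endfacet
  facet normal -1.0000 0.0000 0.0000
    outer loop
      vertex 0.0 0.0 6.7
      vertex 0.0 27.2 0.0
      vertex 0.0 0.0 0.0
    endloop
  endfacet
  facet normal 1.0000 0.0000 0.0000
    outer loop
      vertex 22.3 0.0 0.0
      vertex 22.3 27.2 0.0
      vertex 22.3 0.0 6.7
    endloop
  endfacet
endsolid part

The G0 Z moves step by Δz≈1.3 mm. The G1 loops shrink linearly with z, so the solid tapers from its base footprint up to z≈6.7. Closing with a flat bottom cap and the tapered top and triangulating gives 8 facets — a wedge (ramp): 22.3 × 27.2 mm base, rising to 6.7 mm along the y=0 edge and sloping linearly to z=0 at y=27.2.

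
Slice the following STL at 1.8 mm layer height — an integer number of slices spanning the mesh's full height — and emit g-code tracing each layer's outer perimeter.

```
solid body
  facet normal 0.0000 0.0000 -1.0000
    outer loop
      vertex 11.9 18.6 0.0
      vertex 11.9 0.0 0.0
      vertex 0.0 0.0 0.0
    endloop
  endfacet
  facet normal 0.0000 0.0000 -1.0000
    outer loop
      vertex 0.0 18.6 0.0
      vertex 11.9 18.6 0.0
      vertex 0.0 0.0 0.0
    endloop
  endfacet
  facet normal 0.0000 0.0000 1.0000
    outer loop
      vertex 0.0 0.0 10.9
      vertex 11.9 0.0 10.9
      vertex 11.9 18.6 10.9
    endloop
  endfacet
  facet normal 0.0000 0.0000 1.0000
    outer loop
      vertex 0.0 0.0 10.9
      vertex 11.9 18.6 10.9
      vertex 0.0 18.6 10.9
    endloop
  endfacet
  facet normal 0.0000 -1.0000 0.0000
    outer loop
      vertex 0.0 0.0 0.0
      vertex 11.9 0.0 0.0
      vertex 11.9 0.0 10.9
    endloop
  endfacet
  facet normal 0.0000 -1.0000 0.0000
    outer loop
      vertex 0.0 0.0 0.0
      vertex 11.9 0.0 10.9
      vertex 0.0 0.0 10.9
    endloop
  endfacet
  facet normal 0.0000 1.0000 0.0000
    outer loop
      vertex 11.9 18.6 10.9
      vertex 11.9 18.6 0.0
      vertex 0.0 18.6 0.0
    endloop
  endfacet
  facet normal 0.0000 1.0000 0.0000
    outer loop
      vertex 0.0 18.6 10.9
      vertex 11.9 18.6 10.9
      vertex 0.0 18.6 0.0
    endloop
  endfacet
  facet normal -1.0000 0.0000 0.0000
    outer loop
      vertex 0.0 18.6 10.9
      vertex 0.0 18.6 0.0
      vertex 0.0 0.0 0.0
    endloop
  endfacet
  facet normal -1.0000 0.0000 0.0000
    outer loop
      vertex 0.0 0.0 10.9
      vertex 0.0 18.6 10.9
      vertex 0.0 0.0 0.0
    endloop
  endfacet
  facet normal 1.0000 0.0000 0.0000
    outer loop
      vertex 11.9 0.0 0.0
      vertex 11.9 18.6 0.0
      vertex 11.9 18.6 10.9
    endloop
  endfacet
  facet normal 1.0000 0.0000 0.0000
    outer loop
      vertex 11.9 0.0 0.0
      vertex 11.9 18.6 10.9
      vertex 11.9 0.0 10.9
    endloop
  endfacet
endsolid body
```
; perimeter-only toolpath
G21 ; units = mm
G90 ; absolute positioning
G28 ; home
; layer 1
G0 Z1.8
G0 X0.0 Y0.0
G1 X11.9 Y0.0
G1 X11.9 Y18.6
G1 X0.0 Y18.6
G1 X0.0 Y0.0
; layer 2
G0 Z3.6
G0 X0.0 Y0.0
G1 X11.9 Y0.0
G1 X11.9 Y18.6
G1 X0.0 Y18.6
G1 X0.0 Y0.0
; layer 3
G0 Z5.5
G0 X0.0 Y0.0
G1 X11.9 Y0.0
G1 X11.9 Y18.6
G1 X0.0 Y18.6
G1 X0.0 Y0.0
; layer 4
G0 Z7.3
G0 X0.0 Y0.0
G1 X11.9 Y0.0
G1 X11.9 Y18.6
G1 X0.0 Y18.6
G1 X0.0 Y0.0
; layer 5
G0 Z9.1
G0 X0.0 Y0.0
G1 X11.9 Y0.0
G1 X11.9 Y18.6
G1 X0.0 Y18.6
G1 X0.0 Y0.0
; layer 6
G0 Z10.9
G0 X0.0 Y0.0
G1 X11.9 Y0.0
G1 X11.9 Y18.6
G1 X0.0 Y18.6
G1 X0.0 Y0.0
M2 ; end

The solid is a rectangular box, roughly 11.9 × 18.6 mm footprint and 10.9 mm tall. Slicing at Δz = 1.8 mm — 6 equal slices spanning the solid's height, so layer i sits at z = i·h/6 — gives 6 non-empty perimeters. Each is a 4-segment closed polygon; G0 lifts to the layer z and rapids to the start vertex, then G1 traces the edges.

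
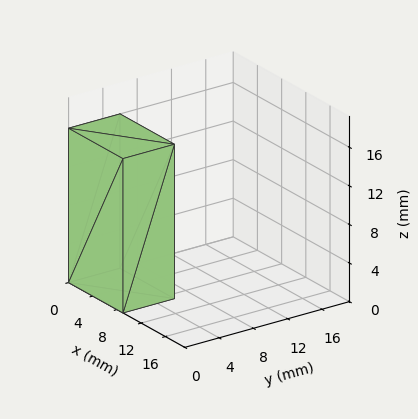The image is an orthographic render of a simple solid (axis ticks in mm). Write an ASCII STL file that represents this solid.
Reading the render: the shape is a rectangular box, roughly 9 × 6 mm footprint and 16 mm tall (dimensions read to the nearest mm from the axis ticks). For the STL, each face is triangulated and given an outward normal.

solid part
  facet normal 0.0000 0.0000 -1.0000
    outer loop
      vertex 9.00 6.00 0.00
      vertex 9.00 0.00 0.00
      vertex 0.00 0.00 0.00
    endloop
  endfacet
  facet normal 0.0000 0.0000 -1.0000
    outer loop
      vertex 0.00 6.00 0.00
      vertex 9.00 6.00 0.00
      vertex 0.00 0.00 0.00
    endloop
  endfacet
  facet normal 0.0000 0.0000 1.0000
    outer loop
      vertex 0.00 0.00 16.00
      vertex 9.00 0.00 16.00
      vertex 9.00 6.00 16.00
    endloop
  endfacet
  facet normal 0.0000 0.0000 1.0000
    outer loop
      vertex 0.00 0.00 16.00
      vertex 9.00 6.00 16.00
      vertex 0.00 6.00 16.00
    endloop
  endfacet
  facet normal 0.0000 -1.0000 0.0000
    outer loop
      vertex 0.00 0.00 0.00
      vertex 9.00 0.00 0.00
      vertex 9.00 0.00 16.00
    endloop
  endfacet
  facet normal 0.0000 -1.0000 0.0000
    outer loop
      vertex 0.00 0.00 0.00
      vertex 9.00 0.00 16.00
      vertex 0.00 0.00 16.00
    endloop
  endfacet
  facet normal 0.0000 1.0000 0.0000
    outer loop
      vertex 9.00 6.00 16.00
      vertex 9.00 6.00 0.00
      vertex 0.00 6.00 0.00
    endloop
  endfacet
  facet normal 0.0000 1.0000 0.0000
    outer loop
      vertex 0.00 6.00 16.00
      vertex 9.00 6.00 16.00
      vertex 0.00 6.00 0.00
    endloop
  endfacet
  facet normal -1.0000 0.0000 0.0000
    outer loop
      vertex 0.00 6.00 16.00
      vertex 0.00 6.00 0.00
      vertex 0.00 0.00 0.00
    endloop
  endfacet
  facet normal -1.0000 0.0000 0.0000
    outer loop
      vertex 0.00 0.00 16.00
      vertex 0.00 6.00 16.00
      vertex 0.00 0.00 0.00
    endloop
  endfacet
  facet normal 1.0000 0.0000 0.0000
    outer loop
      vertex 9.00 0.00 0.00
      vertex 9.00 6.00 0.00
      vertex 9.00 6.00 16.00
    endloop
  endfacet
  facet normal 1.0000 0.0000 0.0000
    outer loop
      vertex 9.00 0.00 0.00
      vertex 9.00 6.00 16.00
      vertex 9.00 0.00 16.00
    endloop
  endfacet
endsolid part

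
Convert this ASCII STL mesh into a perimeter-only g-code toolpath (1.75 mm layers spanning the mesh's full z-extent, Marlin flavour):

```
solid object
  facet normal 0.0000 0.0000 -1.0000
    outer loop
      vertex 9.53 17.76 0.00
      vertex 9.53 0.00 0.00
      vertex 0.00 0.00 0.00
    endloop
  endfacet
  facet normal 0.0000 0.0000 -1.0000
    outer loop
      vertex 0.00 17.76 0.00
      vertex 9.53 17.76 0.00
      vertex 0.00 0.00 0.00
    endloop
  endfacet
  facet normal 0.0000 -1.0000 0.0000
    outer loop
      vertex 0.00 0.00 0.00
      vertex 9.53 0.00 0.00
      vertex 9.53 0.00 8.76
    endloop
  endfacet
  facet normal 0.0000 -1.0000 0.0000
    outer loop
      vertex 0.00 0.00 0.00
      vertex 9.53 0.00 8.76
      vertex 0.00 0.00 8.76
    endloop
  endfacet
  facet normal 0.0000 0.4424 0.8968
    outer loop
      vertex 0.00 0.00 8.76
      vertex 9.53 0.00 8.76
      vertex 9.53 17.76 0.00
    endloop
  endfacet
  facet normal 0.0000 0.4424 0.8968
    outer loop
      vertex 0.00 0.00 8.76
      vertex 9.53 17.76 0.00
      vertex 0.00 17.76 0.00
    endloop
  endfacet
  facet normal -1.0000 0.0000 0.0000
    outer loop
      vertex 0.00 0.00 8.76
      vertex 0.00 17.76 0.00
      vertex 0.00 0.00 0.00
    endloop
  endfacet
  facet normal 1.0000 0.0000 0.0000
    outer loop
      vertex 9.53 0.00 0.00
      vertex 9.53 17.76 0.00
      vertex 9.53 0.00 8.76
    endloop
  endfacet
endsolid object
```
; perimeter-only toolpath
G21 ; units = mm
G90 ; absolute positioning
G28 ; home
; layer 1
G0 Z1.75
G0 X0.00 Y0.00
G1 X9.53 Y0.00
G1 X9.53 Y14.21
G1 X0.00 Y14.21
G1 X0.00 Y0.00
; layer 2
G0 Z3.50
G0 X0.00 Y0.00
G1 X9.53 Y0.00
G1 X9.53 Y10.66
G1 X0.00 Y10.66
G1 X0.00 Y0.00
; layer 3
G0 Z5.26
G0 X0.00 Y0.00
G1 X9.53 Y0.00
G1 X9.53 Y7.10
G1 X0.00 Y7.10
G1 X0.00 Y0.00
; layer 4
G0 Z7.01
G0 X0.00 Y0.00
G1 X9.53 Y0.00
G1 X9.53 Y3.55
G1 X0.00 Y3.55
G1 X0.00 Y0.00
M2 ; end

The solid is a wedge (ramp): 9.53 × 17.8 mm base, rising to 8.76 mm along the y=0 edge and sloping linearly to z=0 at y=17.8. Slicing at Δz = 1.75 mm — 5 equal slices spanning the solid's height, so layer i sits at z = i·h/5 — gives 4 non-empty perimeters. Each is a 4-segment closed polygon; G0 lifts to the layer z and rapids to the start vertex, then G1 traces the edges. The cross-section shrinks linearly with z (the slice at the apex is degenerate and omitted).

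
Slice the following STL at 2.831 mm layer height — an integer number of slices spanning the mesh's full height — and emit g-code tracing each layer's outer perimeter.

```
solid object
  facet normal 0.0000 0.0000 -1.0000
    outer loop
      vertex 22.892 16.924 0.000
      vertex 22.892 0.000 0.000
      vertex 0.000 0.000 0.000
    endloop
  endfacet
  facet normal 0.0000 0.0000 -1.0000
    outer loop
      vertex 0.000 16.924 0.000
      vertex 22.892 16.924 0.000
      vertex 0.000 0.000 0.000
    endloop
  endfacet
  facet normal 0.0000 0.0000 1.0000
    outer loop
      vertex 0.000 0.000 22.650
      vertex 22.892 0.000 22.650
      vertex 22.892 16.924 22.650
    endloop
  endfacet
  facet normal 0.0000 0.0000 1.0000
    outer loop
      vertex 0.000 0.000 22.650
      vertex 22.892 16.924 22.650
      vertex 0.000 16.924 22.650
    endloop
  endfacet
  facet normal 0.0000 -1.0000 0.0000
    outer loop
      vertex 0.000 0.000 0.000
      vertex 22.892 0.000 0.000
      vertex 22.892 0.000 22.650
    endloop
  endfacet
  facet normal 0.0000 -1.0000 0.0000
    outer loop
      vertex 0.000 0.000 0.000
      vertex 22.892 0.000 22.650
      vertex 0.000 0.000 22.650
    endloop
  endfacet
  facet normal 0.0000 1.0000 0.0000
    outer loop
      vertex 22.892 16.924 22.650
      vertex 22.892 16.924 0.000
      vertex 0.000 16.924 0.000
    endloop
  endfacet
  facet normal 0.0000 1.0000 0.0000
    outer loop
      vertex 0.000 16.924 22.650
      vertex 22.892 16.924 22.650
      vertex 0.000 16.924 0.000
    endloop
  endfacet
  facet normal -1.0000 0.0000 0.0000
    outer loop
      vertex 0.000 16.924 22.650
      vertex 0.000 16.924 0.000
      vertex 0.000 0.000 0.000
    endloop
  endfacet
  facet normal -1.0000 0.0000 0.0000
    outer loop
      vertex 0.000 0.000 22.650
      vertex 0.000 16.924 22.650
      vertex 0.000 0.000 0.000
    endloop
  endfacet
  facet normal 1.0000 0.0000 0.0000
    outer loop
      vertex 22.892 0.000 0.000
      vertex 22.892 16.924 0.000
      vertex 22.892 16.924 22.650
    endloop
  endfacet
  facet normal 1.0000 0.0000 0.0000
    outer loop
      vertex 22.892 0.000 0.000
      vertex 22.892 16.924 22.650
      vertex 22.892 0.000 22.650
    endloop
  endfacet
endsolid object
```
; perimeter-only toolpath
G21 ; units = mm
G90 ; absolute positioning
G28 ; home
; layer 1
G0 Z2.831
G0 X0.000 Y0.000
G1 X22.892 Y0.000
G1 X22.892 Y16.924
G1 X0.000 Y16.924
G1 X0.000 Y0.000
; layer 2
G0 Z5.662
G0 X0.000 Y0.000
G1 X22.892 Y0.000
G1 X22.892 Y16.924
G1 X0.000 Y16.924
G1 X0.000 Y0.000
; layer 3
G0 Z8.494
G0 X0.000 Y0.000
G1 X22.892 Y0.000
G1 X22.892 Y16.924
G1 X0.000 Y16.924
G1 X0.000 Y0.000
; layer 4
G0 Z11.325
G0 X0.000 Y0.000
G1 X22.892 Y0.000
G1 X22.892 Y16.924
G1 X0.000 Y16.924
G1 X0.000 Y0.000
; layer 5
G0 Z14.156
G0 X0.000 Y0.000
G1 X22.892 Y0.000
G1 X22.892 Y16.924
G1 X0.000 Y16.924
G1 X0.000 Y0.000
; layer 6
G0 Z16.987
G0 X0.000 Y0.000
G1 X22.892 Y0.000
G1 X22.892 Y16.924
G1 X0.000 Y16.924
G1 X0.000 Y0.000
; layer 7
G0 Z19.819
G0 X0.000 Y0.000
G1 X22.892 Y0.000
G1 X22.892 Y16.924
G1 X0.000 Y16.924
G1 X0.000 Y0.000
; layer 8
G0 Z22.650
G0 X0.000 Y0.000
G1 X22.892 Y0.000
G1 X22.892 Y16.924
G1 X0.000 Y16.924
G1 X0.000 Y0.000
M2 ; end

The solid is a rectangular box, roughly 22.9 × 16.9 mm footprint and 22.6 mm tall. Slicing at Δz = 2.831 mm — 8 equal slices spanning the solid's height, so layer i sits at z = i·h/8 — gives 8 non-empty perimeters. Each is a 4-segment closed polygon; G0 lifts to the layer z and rapids to the start vertex, then G1 traces the edges.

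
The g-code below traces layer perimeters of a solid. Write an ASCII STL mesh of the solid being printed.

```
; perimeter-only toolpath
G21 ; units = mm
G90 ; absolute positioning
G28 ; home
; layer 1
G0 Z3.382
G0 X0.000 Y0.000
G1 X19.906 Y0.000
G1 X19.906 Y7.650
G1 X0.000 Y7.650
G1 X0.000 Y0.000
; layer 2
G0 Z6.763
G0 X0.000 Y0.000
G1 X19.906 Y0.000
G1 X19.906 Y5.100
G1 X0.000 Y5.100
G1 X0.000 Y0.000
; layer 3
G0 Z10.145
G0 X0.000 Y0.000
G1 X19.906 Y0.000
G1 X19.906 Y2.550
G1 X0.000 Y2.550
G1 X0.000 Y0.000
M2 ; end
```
solid part
  facet normal 0.0000 0.0000 -1.0000
    outer loop
      vertex 19.906 10.200 0.000
      vertex 19.906 0.000 0.000
      vertex 0.000 0.000 0.000
    endloop
  endfacet
  facet normal 0.0000 0.0000 -1.0000
    outer loop
      vertex 0.000 10.200 0.000
      vertex 19.906 10.200 0.000
      vertex 0.000 0.000 0.000
    endloop
  endfacet
  facet normal 0.0000 -1.0000 0.0000
    outer loop
      vertex 0.000 0.000 0.000
      vertex 19.906 0.000 0.000
      vertex 19.906 0.000 13.527
    endloop
  endfacet
  facet normal 0.0000 -1.0000 0.0000
    outer loop
      vertex 0.000 0.000 0.000
      vertex 19.906 0.000 13.527
      vertex 0.000 0.000 13.527
    endloop
  endfacet
  facet normal 0.0000 0.7984 0.6021
    outer loop
      vertex 0.000 0.000 13.527
      vertex 19.906 0.000 13.527
      vertex 19.906 10.200 0.000
    endloop
  endfacet
  facet normal 0.0000 0.7984 0.6021
    outer loop
      vertex 0.000 0.000 13.527
      vertex 19.906 10.200 0.000
      vertex 0.000 10.200 0.000
    endloop
  endfacet
  facet normal -1.0000 0.0000 0.0000
    outer loop
      vertex 0.000 0.000 13.527
      vertex 0.000 10.200 0.000
      vertex 0.000 0.000 0.000
    endloop
  endfacet
  facet normal 1.0000 0.0000 0.0000
    outer loop
      vertex 19.906 0.000 0.000
      vertex 19.906 10.200 0.000
      vertex 19.906 0.000 13.527
    endloop
  endfacet
endsolid part

The G0 Z moves step by Δz≈3.382 mm. The G1 loops shrink linearly with z, so the solid tapers from its base footprint up to z≈13.5. Closing with a flat bottom cap and the tapered top and triangulating gives 8 facets — a wedge (ramp): 19.9 × 10.2 mm base, rising to 13.5 mm along the y=0 edge and sloping linearly to z=0 at y=10.2.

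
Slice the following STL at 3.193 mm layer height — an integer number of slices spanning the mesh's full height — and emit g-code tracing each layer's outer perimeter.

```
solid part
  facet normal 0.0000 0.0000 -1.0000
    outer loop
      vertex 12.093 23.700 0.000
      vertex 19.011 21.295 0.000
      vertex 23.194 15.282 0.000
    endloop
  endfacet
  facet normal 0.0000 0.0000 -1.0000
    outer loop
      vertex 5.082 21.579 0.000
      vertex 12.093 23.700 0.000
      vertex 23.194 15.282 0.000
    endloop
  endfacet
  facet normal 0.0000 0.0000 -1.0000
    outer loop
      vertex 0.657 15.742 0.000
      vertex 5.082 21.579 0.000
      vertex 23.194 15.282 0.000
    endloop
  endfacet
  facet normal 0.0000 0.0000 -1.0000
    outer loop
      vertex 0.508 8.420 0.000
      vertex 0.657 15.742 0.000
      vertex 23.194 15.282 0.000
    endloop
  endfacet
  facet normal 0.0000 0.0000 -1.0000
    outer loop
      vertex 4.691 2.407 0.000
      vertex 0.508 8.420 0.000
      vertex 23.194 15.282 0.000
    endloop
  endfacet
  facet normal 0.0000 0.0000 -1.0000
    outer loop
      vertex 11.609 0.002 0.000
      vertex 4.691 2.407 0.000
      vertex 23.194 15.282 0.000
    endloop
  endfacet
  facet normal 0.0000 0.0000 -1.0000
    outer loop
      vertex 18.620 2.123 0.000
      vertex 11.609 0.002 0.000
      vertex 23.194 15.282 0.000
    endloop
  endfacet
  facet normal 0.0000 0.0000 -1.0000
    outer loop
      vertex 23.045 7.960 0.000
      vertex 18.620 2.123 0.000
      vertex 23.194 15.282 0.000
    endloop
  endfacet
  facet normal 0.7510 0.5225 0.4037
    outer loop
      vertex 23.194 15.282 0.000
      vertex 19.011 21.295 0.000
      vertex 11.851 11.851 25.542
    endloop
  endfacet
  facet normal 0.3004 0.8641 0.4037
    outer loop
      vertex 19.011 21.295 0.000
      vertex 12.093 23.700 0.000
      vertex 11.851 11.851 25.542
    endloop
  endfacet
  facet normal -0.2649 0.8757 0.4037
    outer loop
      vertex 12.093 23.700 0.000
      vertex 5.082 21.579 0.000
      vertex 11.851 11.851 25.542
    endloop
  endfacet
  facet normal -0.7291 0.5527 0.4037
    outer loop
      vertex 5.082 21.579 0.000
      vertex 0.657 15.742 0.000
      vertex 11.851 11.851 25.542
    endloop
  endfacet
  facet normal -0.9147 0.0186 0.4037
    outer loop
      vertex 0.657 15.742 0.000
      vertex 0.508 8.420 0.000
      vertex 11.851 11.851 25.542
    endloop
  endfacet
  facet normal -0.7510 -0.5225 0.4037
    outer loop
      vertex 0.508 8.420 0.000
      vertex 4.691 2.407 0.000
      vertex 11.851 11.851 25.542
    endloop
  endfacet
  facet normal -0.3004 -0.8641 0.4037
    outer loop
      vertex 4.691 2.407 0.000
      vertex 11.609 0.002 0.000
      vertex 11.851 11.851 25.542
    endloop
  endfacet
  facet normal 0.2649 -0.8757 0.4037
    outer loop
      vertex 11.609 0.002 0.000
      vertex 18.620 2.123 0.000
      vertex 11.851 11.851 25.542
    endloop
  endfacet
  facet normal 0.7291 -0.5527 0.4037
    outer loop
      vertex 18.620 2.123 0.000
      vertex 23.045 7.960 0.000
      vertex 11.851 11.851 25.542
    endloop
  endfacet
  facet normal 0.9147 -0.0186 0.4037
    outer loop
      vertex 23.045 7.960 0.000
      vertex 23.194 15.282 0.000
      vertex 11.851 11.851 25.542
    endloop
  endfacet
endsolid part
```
; perimeter-only toolpath
G21 ; units = mm
G90 ; absolute positioning
G28 ; home
; layer 1
G0 Z3.193
G0 X21.776 Y14.853
G1 X18.116 Y20.114
G1 X12.063 Y22.219
G1 X5.928 Y20.363
G1 X2.056 Y15.256
G1 X1.926 Y8.849
G1 X5.586 Y3.588
G1 X11.639 Y1.483
G1 X17.774 Y3.339
G1 X21.646 Y8.446
G1 X21.776 Y14.853
; layer 2
G0 Z6.386
G0 X20.358 Y14.424
G1 X17.221 Y18.934
G1 X12.032 Y20.738
G1 X6.774 Y19.147
G1 X3.456 Y14.769
G1 X3.344 Y9.278
G1 X6.481 Y4.768
G1 X11.669 Y2.964
G1 X16.928 Y4.555
G1 X20.247 Y8.933
G1 X20.358 Y14.424
; layer 3
G0 Z9.578
G0 X18.940 Y13.995
G1 X16.326 Y17.754
G1 X12.002 Y19.257
G1 X7.620 Y17.931
G1 X4.855 Y14.283
G1 X4.762 Y9.707
G1 X7.376 Y5.949
G1 X11.700 Y4.445
G1 X16.082 Y5.771
G1 X18.847 Y9.419
G1 X18.940 Y13.995
; layer 4
G0 Z12.771
G0 X17.523 Y13.567
G1 X15.431 Y16.573
G1 X11.972 Y17.776
G1 X8.466 Y16.715
G1 X6.254 Y13.797
G1 X6.180 Y10.136
G1 X8.271 Y7.129
G1 X11.730 Y5.927
G1 X15.236 Y6.987
G1 X17.448 Y9.905
G1 X17.523 Y13.567
; layer 5
G0 Z15.964
G0 X16.105 Y13.138
G1 X14.536 Y15.393
G1 X11.942 Y16.294
G1 X9.313 Y15.499
G1 X7.653 Y13.310
G1 X7.597 Y10.564
G1 X9.166 Y8.309
G1 X11.760 Y7.408
G1 X14.389 Y8.203
G1 X16.049 Y10.392
G1 X16.105 Y13.138
; layer 6
G0 Z19.157
G0 X14.687 Y12.709
G1 X13.641 Y14.212
G1 X11.912 Y14.813
G1 X10.159 Y14.283
G1 X9.053 Y12.824
G1 X9.015 Y10.993
G1 X10.061 Y9.490
G1 X11.791 Y8.889
G1 X13.543 Y9.419
G1 X14.650 Y10.878
G1 X14.687 Y12.709
; layer 7
G0 Z22.349
G0 X13.269 Y12.280
G1 X12.746 Y13.032
G1 X11.881 Y13.332
G1 X11.005 Y13.067
G1 X10.452 Y12.337
G1 X10.433 Y11.422
G1 X10.956 Y10.671
G1 X11.821 Y10.370
G1 X12.697 Y10.635
G1 X13.250 Y11.365
G1 X13.269 Y12.280
M2 ; end

The solid is a regular 10-sided pyramid, base circumscribed radius ≈ 11.9 mm, apex at z ≈ 25.5 mm. Slicing at Δz = 3.193 mm — 8 equal slices spanning the solid's height, so layer i sits at z = i·h/8 — gives 7 non-empty perimeters. Each is a 10-segment closed polygon; G0 lifts to the layer z and rapids to the start vertex, then G1 traces the edges. The cross-section shrinks linearly with z (the slice at the apex is degenerate and omitted).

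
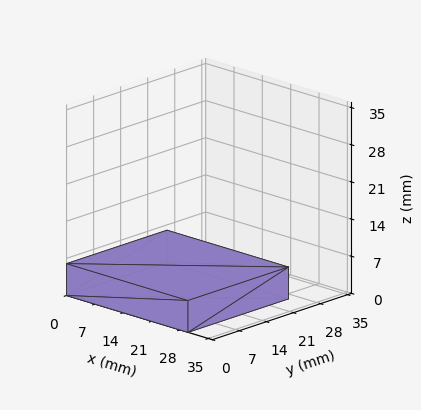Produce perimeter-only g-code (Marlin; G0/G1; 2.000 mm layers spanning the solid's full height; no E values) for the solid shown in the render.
Reading the render: the shape is a rectangular box, roughly 30 × 26 mm footprint and 6 mm tall (dimensions read to the nearest mm from the axis ticks). For the g-code, the solid's height is divided into equal slices at the stated Δz and each level perimeter traced with G1 moves after a G0 lift.

; perimeter-only toolpath
G21 ; units = mm
G90 ; absolute positioning
G28 ; home
; layer 1
G0 Z2.000
G0 X0.000 Y0.000
G1 X30.000 Y0.000
G1 X30.000 Y26.000
G1 X0.000 Y26.000
G1 X0.000 Y0.000
; layer 2
G0 Z4.000
G0 X0.000 Y0.000
G1 X30.000 Y0.000
G1 X30.000 Y26.000
G1 X0.000 Y26.000
G1 X0.000 Y0.000
; layer 3
G0 Z6.000
G0 X0.000 Y0.000
G1 X30.000 Y0.000
G1 X30.000 Y26.000
G1 X0.000 Y26.000
G1 X0.000 Y0.000
M2 ; end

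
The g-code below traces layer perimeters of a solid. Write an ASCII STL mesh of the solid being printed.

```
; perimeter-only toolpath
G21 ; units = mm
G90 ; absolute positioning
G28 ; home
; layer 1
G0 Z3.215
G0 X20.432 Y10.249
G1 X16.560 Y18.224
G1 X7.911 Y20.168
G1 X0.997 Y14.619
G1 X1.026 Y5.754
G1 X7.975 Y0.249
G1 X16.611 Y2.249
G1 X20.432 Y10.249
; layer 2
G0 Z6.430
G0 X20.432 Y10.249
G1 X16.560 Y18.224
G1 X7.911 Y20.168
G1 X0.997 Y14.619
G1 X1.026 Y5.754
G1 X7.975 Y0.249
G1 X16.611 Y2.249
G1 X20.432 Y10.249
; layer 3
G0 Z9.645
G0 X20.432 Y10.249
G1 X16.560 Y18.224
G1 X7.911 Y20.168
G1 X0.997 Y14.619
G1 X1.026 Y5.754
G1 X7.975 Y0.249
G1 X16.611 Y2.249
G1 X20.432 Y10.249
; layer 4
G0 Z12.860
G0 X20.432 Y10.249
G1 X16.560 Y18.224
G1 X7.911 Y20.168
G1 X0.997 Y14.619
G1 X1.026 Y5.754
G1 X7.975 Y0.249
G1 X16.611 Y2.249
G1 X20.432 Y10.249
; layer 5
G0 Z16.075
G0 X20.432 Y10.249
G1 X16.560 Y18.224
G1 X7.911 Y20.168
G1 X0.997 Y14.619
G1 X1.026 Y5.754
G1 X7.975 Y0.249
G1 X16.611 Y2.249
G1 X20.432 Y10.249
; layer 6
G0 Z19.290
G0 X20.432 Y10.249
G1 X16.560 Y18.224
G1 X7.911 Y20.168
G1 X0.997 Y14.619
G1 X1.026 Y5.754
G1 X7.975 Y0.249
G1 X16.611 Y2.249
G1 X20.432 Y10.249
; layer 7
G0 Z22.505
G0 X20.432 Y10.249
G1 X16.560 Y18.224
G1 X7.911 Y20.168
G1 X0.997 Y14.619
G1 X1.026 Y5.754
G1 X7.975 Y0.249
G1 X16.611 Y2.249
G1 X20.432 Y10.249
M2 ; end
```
solid part
  facet normal 0.0000 0.0000 -1.0000
    outer loop
      vertex 7.911 20.168 0.000
      vertex 16.560 18.224 0.000
      vertex 20.432 10.249 0.000
    endloop
  endfacet
  facet normal 0.0000 0.0000 -1.0000
    outer loop
      vertex 0.997 14.619 0.000
      vertex 7.911 20.168 0.000
      vertex 20.432 10.249 0.000
    endloop
  endfacet
  facet normal 0.0000 0.0000 -1.0000
    outer loop
      vertex 1.026 5.754 0.000
      vertex 0.997 14.619 0.000
      vertex 20.432 10.249 0.000
    endloop
  endfacet
  facet normal 0.0000 0.0000 -1.0000
    outer loop
      vertex 7.975 0.249 0.000
      vertex 1.026 5.754 0.000
      vertex 20.432 10.249 0.000
    endloop
  endfacet
  facet normal 0.0000 0.0000 -1.0000
    outer loop
      vertex 16.611 2.249 0.000
      vertex 7.975 0.249 0.000
      vertex 20.432 10.249 0.000
    endloop
  endfacet
  facet normal 0.0000 0.0000 1.0000
    outer loop
      vertex 20.432 10.249 22.505
      vertex 16.560 18.224 22.505
      vertex 7.911 20.168 22.505
    endloop
  endfacet
  facet normal 0.0000 0.0000 1.0000
    outer loop
      vertex 20.432 10.249 22.505
      vertex 7.911 20.168 22.505
      vertex 0.997 14.619 22.505
    endloop
  endfacet
  facet normal 0.0000 0.0000 1.0000
    outer loop
      vertex 20.432 10.249 22.505
      vertex 0.997 14.619 22.505
      vertex 1.026 5.754 22.505
    endloop
  endfacet
  facet normal 0.0000 0.0000 1.0000
    outer loop
      vertex 20.432 10.249 22.505
      vertex 1.026 5.754 22.505
      vertex 7.975 0.249 22.505
    endloop
  endfacet
  facet normal 0.0000 0.0000 1.0000
    outer loop
      vertex 20.432 10.249 22.505
      vertex 7.975 0.249 22.505
      vertex 16.611 2.249 22.505
    endloop
  endfacet
  facet normal 0.8996 0.4368 0.0000
    outer loop
      vertex 20.432 10.249 0.000
      vertex 16.560 18.224 0.000
      vertex 16.560 18.224 22.505
    endloop
  endfacet
  facet normal 0.8996 0.4368 0.0000
    outer loop
      vertex 20.432 10.249 0.000
      vertex 16.560 18.224 22.505
      vertex 20.432 10.249 22.505
    endloop
  endfacet
  facet normal 0.2193 0.9757 0.0000
    outer loop
      vertex 16.560 18.224 0.000
      vertex 7.911 20.168 0.000
      vertex 7.911 20.168 22.505
    endloop
  endfacet
  facet normal 0.2193 0.9757 0.0000
    outer loop
      vertex 16.560 18.224 0.000
      vertex 7.911 20.168 22.505
      vertex 16.560 18.224 22.505
    endloop
  endfacet
  facet normal -0.6259 0.7799 0.0000
    outer loop
      vertex 7.911 20.168 0.000
      vertex 0.997 14.619 0.000
      vertex 0.997 14.619 22.505
    endloop
  endfacet
  facet normal -0.6259 0.7799 0.0000
    outer loop
      vertex 7.911 20.168 0.000
      vertex 0.997 14.619 22.505
      vertex 7.911 20.168 22.505
    endloop
  endfacet
  facet normal -1.0000 -0.0033 0.0000
    outer loop
      vertex 0.997 14.619 0.000
      vertex 1.026 5.754 0.000
      vertex 1.026 5.754 22.505
    endloop
  endfacet
  facet normal -1.0000 -0.0033 0.0000
    outer loop
      vertex 0.997 14.619 0.000
      vertex 1.026 5.754 22.505
      vertex 0.997 14.619 22.505
    endloop
  endfacet
  facet normal -0.6210 -0.7838 0.0000
    outer loop
      vertex 1.026 5.754 0.000
      vertex 7.975 0.249 0.000
      vertex 7.975 0.249 22.505
    endloop
  endfacet
  facet normal -0.6210 -0.7838 0.0000
    outer loop
      vertex 1.026 5.754 0.000
      vertex 7.975 0.249 22.505
      vertex 1.026 5.754 22.505
    endloop
  endfacet
  facet normal 0.2256 -0.9742 0.0000
    outer loop
      vertex 7.975 0.249 0.000
      vertex 16.611 2.249 0.000
      vertex 16.611 2.249 22.505
    endloop
  endfacet
  facet normal 0.2256 -0.9742 0.0000
    outer loop
      vertex 7.975 0.249 0.000
      vertex 16.611 2.249 22.505
      vertex 7.975 0.249 22.505
    endloop
  endfacet
  facet normal 0.9024 -0.4310 0.0000
    outer loop
      vertex 16.611 2.249 0.000
      vertex 20.432 10.249 0.000
      vertex 20.432 10.249 22.505
    endloop
  endfacet
  facet normal 0.9024 -0.4310 0.0000
    outer loop
      vertex 16.611 2.249 0.000
      vertex 20.432 10.249 22.505
      vertex 16.611 2.249 22.505
    endloop
  endfacet
endsolid part

The G0 Z moves step by Δz≈3.215 mm. Every layer's G1 loop is the same polygon, so the solid is a straight extrusion of it from z=0 to z≈22.5. Closing with flat bottom and top caps and triangulating gives 24 facets — a regular 7-sided prism (a cylinder approximated with 7 flat sides), circumscribed radius ≈ 10.2 mm, height ≈ 22.5 mm.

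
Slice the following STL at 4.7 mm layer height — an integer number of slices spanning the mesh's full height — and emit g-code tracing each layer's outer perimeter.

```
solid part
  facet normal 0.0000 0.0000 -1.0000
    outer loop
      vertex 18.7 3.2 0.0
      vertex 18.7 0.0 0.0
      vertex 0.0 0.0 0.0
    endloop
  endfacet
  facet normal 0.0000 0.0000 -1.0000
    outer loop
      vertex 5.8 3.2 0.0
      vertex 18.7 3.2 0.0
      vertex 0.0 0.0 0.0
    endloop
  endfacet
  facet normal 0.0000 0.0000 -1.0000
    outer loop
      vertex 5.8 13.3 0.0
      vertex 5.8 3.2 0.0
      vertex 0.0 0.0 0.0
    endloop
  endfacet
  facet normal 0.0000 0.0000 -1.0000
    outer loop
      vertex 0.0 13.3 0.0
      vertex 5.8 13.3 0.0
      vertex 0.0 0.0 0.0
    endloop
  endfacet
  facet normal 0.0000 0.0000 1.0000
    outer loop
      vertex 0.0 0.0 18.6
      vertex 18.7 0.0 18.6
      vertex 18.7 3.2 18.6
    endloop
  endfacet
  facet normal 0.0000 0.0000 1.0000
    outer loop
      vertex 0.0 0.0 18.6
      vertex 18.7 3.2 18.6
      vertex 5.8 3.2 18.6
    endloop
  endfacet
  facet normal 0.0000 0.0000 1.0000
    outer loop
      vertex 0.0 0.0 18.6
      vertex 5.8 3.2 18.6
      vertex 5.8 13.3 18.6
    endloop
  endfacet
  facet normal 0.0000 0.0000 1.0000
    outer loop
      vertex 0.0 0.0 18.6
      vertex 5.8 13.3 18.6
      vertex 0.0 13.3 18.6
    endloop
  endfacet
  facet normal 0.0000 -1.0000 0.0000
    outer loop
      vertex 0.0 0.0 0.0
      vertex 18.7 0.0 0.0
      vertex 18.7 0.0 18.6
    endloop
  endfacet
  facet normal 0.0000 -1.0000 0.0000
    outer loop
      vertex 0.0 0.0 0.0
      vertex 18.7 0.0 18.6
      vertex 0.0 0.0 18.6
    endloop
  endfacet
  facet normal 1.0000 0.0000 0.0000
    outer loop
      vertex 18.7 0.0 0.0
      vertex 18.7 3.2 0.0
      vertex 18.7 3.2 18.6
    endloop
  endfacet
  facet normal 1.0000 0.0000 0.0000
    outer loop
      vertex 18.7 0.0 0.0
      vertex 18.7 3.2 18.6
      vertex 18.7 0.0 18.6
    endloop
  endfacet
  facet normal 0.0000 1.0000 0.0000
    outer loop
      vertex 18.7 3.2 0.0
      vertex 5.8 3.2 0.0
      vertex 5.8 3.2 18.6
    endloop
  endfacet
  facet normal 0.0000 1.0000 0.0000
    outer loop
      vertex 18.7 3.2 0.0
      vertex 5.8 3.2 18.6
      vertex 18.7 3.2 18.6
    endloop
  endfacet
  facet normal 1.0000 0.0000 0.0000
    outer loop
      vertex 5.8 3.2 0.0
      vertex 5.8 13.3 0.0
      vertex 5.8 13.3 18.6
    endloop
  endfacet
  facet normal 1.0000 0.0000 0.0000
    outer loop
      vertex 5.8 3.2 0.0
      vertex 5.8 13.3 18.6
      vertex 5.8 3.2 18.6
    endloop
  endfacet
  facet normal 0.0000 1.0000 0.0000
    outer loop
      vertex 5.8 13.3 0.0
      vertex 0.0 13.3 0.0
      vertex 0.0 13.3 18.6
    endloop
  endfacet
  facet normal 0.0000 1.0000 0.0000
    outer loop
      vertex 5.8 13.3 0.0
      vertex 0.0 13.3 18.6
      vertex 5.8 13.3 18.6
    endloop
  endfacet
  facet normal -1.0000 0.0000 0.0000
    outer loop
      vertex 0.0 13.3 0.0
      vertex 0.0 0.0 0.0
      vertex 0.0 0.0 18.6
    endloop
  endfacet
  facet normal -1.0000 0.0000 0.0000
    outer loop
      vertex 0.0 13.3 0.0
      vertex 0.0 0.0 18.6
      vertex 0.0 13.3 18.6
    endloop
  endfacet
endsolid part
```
; perimeter-only toolpath
G21 ; units = mm
G90 ; absolute positioning
G28 ; home
; layer 1
G0 Z4.7
G0 X0.0 Y0.0
G1 X18.7 Y0.0
G1 X18.7 Y3.2
G1 X5.8 Y3.2
G1 X5.8 Y13.3
G1 X0.0 Y13.3
G1 X0.0 Y0.0
; layer 2
G0 Z9.3
G0 X0.0 Y0.0
G1 X18.7 Y0.0
G1 X18.7 Y3.2
G1 X5.8 Y3.2
G1 X5.8 Y13.3
G1 X0.0 Y13.3
G1 X0.0 Y0.0
; layer 3
G0 Z14.0
G0 X0.0 Y0.0
G1 X18.7 Y0.0
G1 X18.7 Y3.2
G1 X5.8 Y3.2
G1 X5.8 Y13.3
G1 X0.0 Y13.3
G1 X0.0 Y0.0
; layer 4
G0 Z18.6
G0 X0.0 Y0.0
G1 X18.7 Y0.0
G1 X18.7 Y3.2
G1 X5.8 Y3.2
G1 X5.8 Y13.3
G1 X0.0 Y13.3
G1 X0.0 Y0.0
M2 ; end

The solid is an L-shaped prism: outer 18.7 × 13.3 mm, arm thicknesses ≈ 3.2 mm (horizontal) and 5.8 mm (vertical), extruded 18.6 mm in z. Slicing at Δz = 4.7 mm — 4 equal slices spanning the solid's height, so layer i sits at z = i·h/4 — gives 4 non-empty perimeters. Each is a 6-segment closed polygon; G0 lifts to the layer z and rapids to the start vertex, then G1 traces the edges.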